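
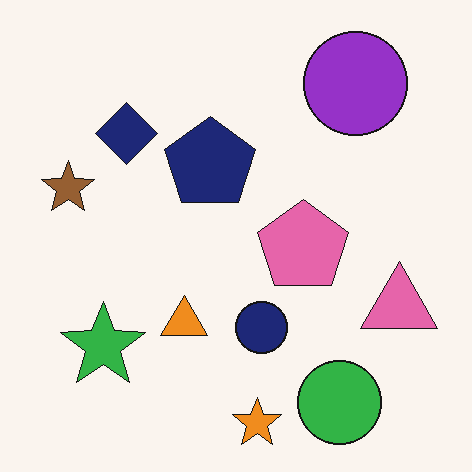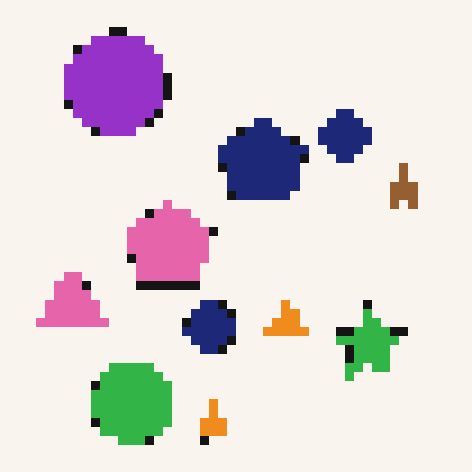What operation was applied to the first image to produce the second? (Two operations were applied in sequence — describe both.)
This is the original image flipped horizontally (left ↔ right), then coarsely pixelated.

The brown star is in the left of the first image and the right of the second — shapes on opposite sides of the vertical midline have swapped in a mirror flip. Shapes are reduced to large square blocks; fine edges and outlines are lost — a downscale-then-upscale (mosaic) effect.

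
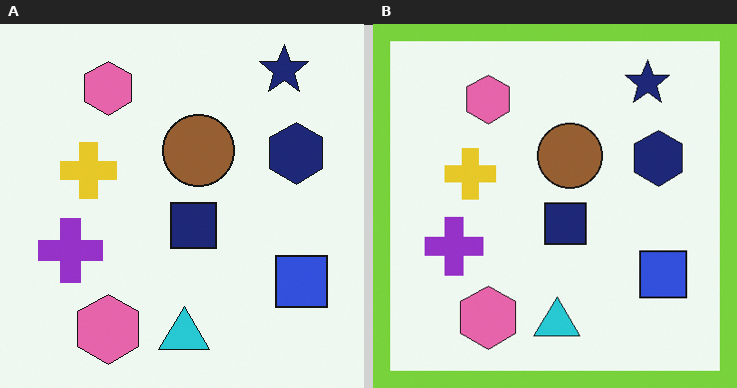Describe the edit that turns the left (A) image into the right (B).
Framed with a lime border.

A solid lime frame runs around the edge of the right (B) image, with the content slightly shrunk inside it.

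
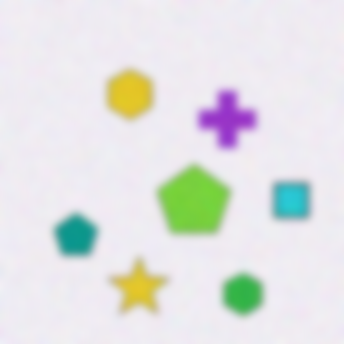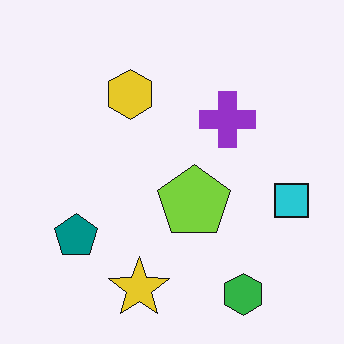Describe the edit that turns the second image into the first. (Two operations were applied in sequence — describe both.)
This is the original image degraded with moderate additive noise, then noticeably gaussian-blurred.

Random speckle covers the whole image, including the flat background. Shape edges and outlines are uniformly softened across the whole image.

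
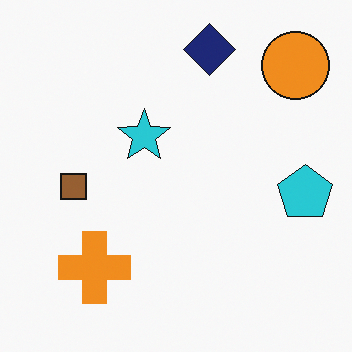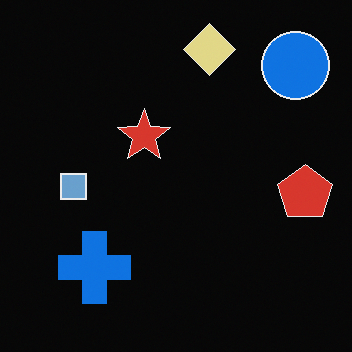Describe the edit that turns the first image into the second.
Color-inverted (negative).

The light background has become dark and every shape's color is its complement — a photographic negative.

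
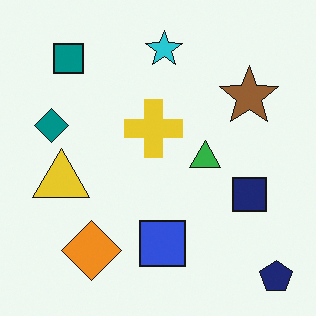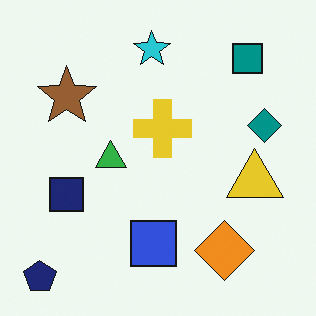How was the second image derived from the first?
The transformation is: flipped horizontally (left ↔ right).

The navy pentagon is in the bottom-right of the first image and the bottom-left of the second — shapes on opposite sides of the vertical midline have swapped in a mirror flip.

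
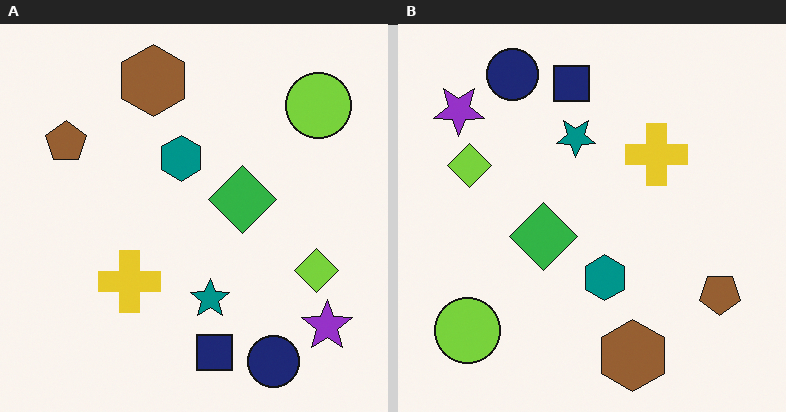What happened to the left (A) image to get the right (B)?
Rotated 180°.

The purple star sits in the bottom-right of the left (A) image and the top-left of the right (B) — consistent with a whole-image 180° rotation.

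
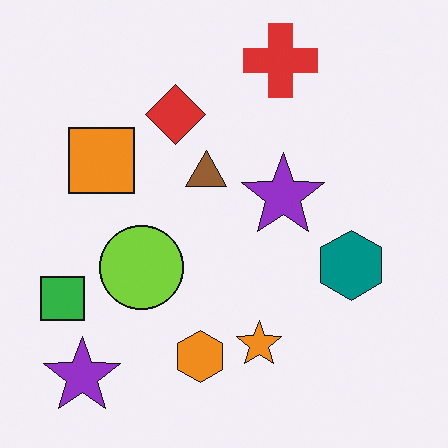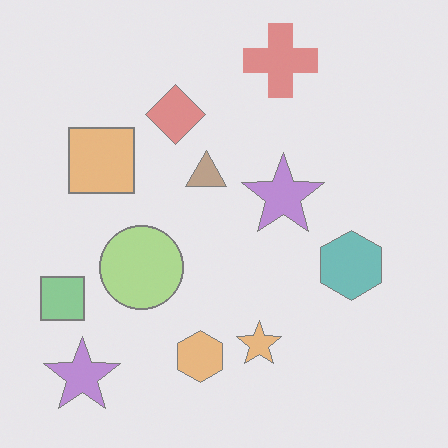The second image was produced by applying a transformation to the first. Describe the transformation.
The image was washed out (contrast reduced).

Tones are pushed toward mid-grey across the whole image — a global contrast change.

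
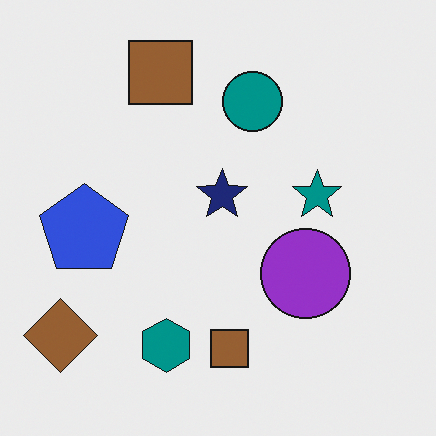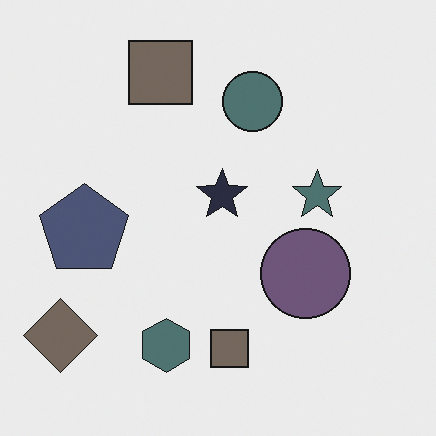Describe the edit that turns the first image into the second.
The image was heavily desaturated.

All colors are more muted and greyish — a global saturation change.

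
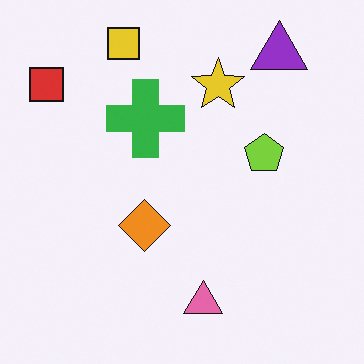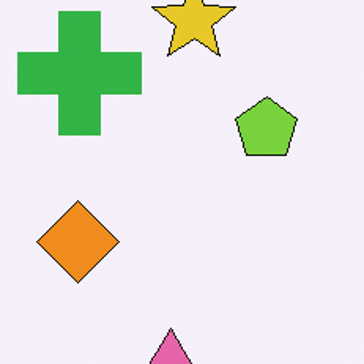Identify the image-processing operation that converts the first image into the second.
It was cropped slightly and scaled back up.

The visible shapes are larger and the field of view is narrower; shapes near the original edges may be partly or wholly outside the frame — a crop-and-rescale.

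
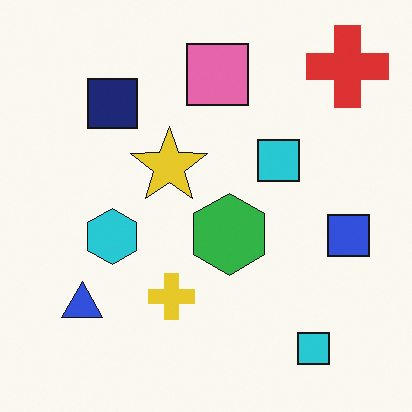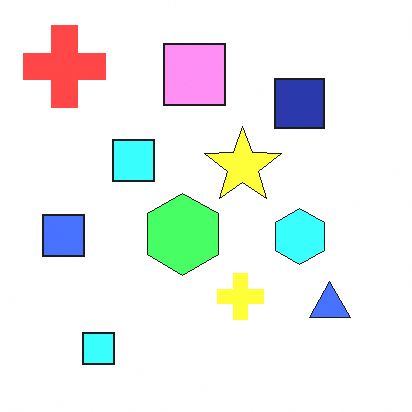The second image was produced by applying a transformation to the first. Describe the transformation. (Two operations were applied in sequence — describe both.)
Brightened a lot, then flipped horizontally (left ↔ right).

Every pixel — background and shapes alike — is uniformly brightened. The blue square is in the right of the first image and the left of the second — shapes on opposite sides of the vertical midline have swapped in a mirror flip.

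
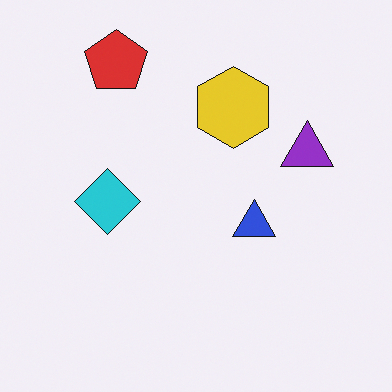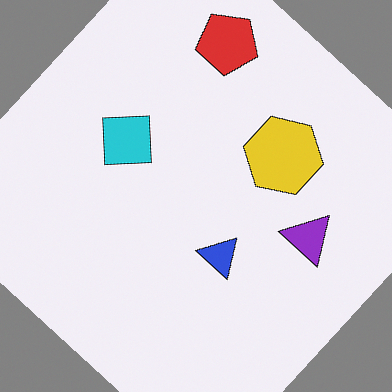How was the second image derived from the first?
Rotated clockwise by a large amount — several tens of degrees.

Every shape is tilted by the same angle and the image corners show triangular fill wedges — a whole-image rotation by a non-right angle.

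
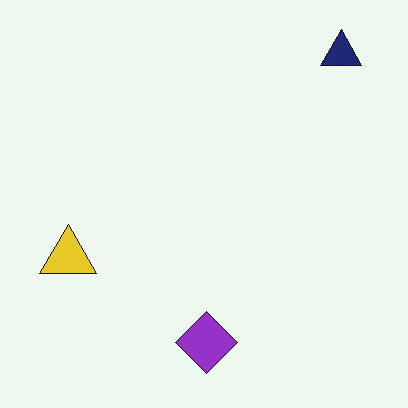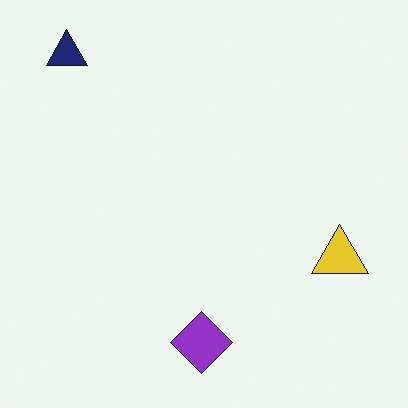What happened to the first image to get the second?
The image was flipped horizontally (left ↔ right).

The navy triangle is in the top-right of the first image and the top-left of the second — shapes on opposite sides of the vertical midline have swapped in a mirror flip.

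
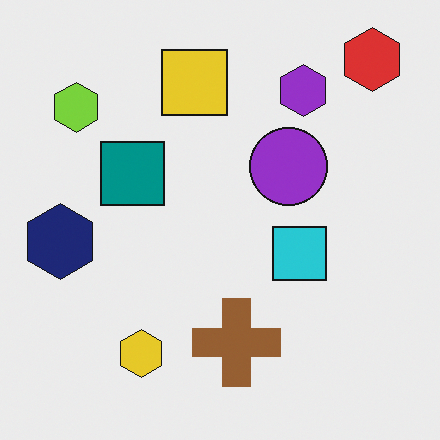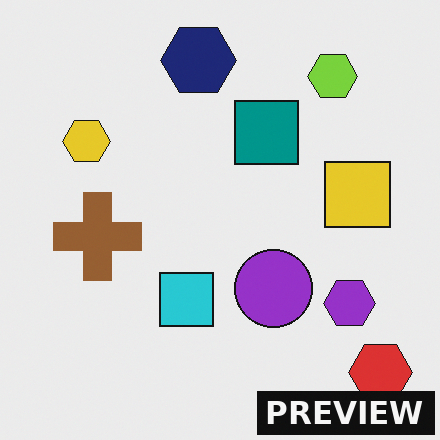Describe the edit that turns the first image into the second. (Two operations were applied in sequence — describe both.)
The image was rotated 90° clockwise, then watermarked with the text "PREVIEW" in the lower-right corner.

The red hexagon sits in the top-right of the first image and the bottom-right of the second — consistent with a whole-image 90° clockwise rotation. A dark label reading "PREVIEW" appears in the lower-right corner.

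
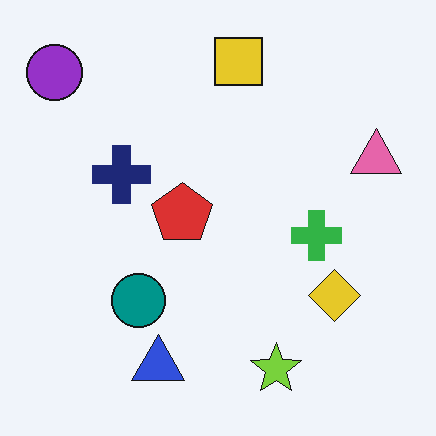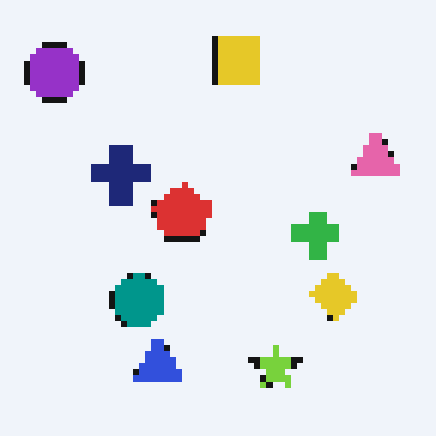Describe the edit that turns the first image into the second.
It was pixelated into visible square blocks.

Shapes are reduced to large square blocks; fine edges and outlines are lost — a downscale-then-upscale (mosaic) effect.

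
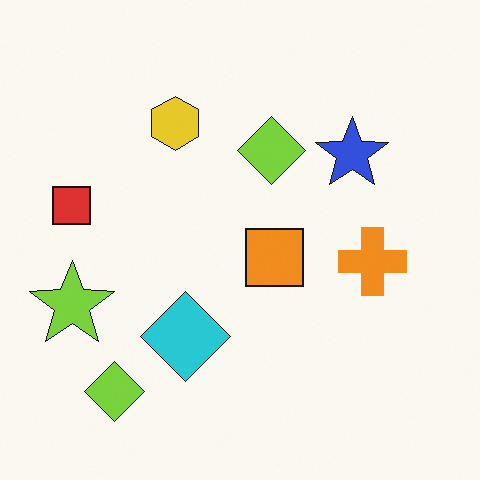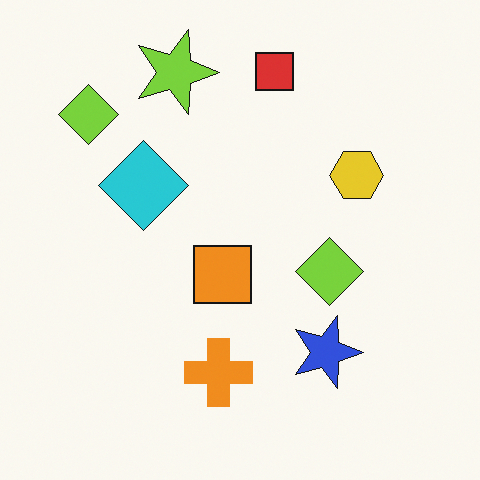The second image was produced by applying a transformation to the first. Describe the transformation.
The transformation is: rotated 90° clockwise.

The lime star sits in the left of the first image and the top of the second — consistent with a whole-image 90° clockwise rotation.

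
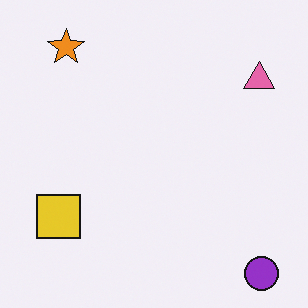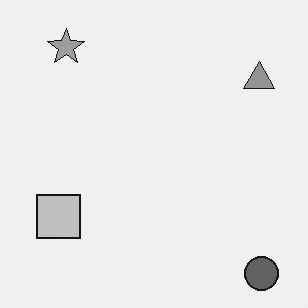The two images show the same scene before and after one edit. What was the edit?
It was converted to grayscale.

All color is removed — every shape is now a shade of grey.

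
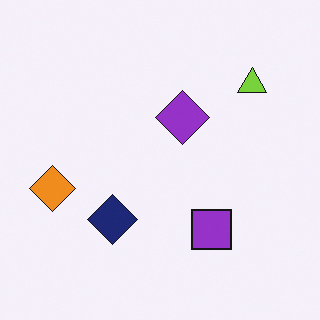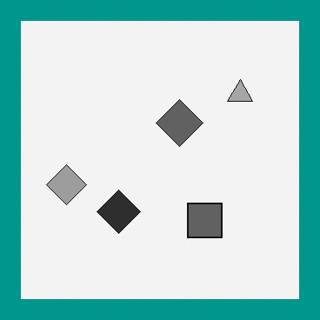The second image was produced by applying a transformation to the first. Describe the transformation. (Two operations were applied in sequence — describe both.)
The second image is the first converted to grayscale, then framed with a teal border.

All color is removed — every shape is now a shade of grey. A solid teal frame runs around the edge of the second image, with the content slightly shrunk inside it.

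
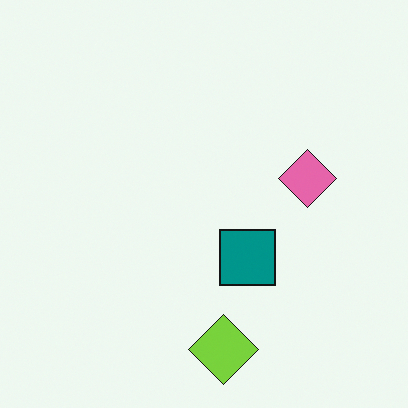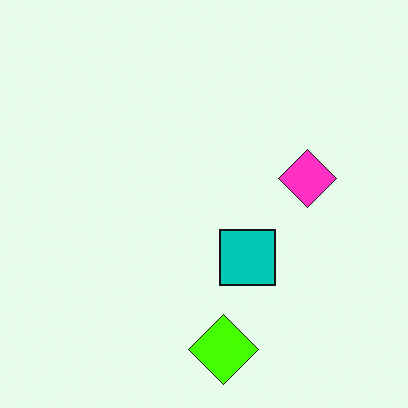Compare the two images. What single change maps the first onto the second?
Heavily oversaturated.

All colors are more vivid — a global saturation change.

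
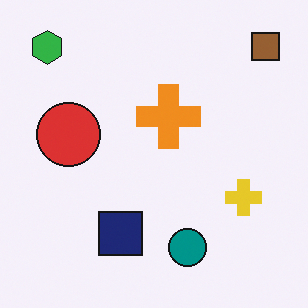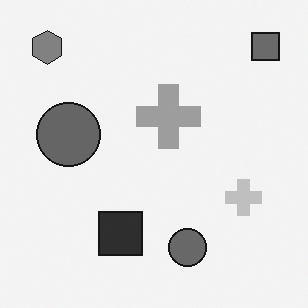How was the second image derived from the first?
The second image is the first converted to grayscale.

All color is removed — every shape is now a shade of grey.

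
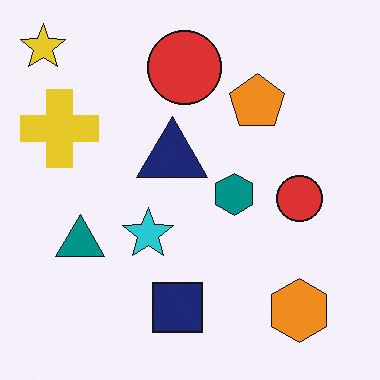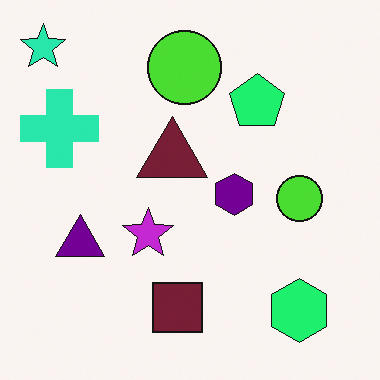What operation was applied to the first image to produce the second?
This is the original image hue-shifted by a moderate amount.

Every shape's color has rotated by the same amount around the hue wheel — a uniform hue shift.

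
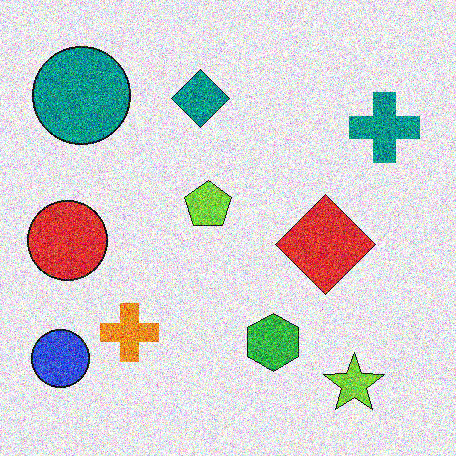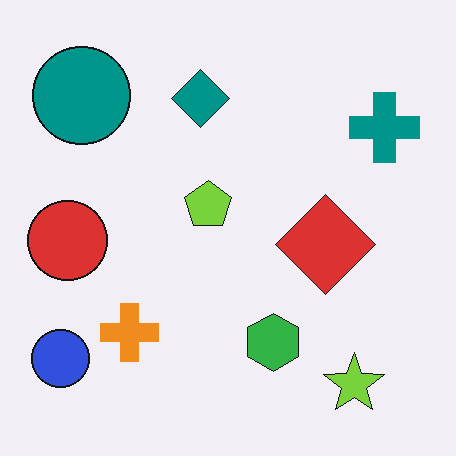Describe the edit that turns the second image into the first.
It was degraded with heavy additive noise.

Random speckle covers the whole image, including the flat background.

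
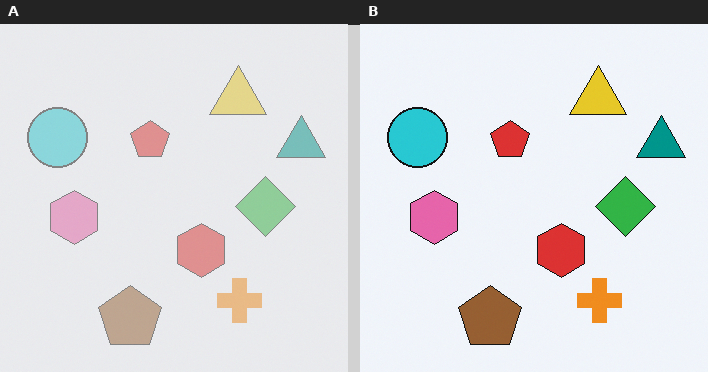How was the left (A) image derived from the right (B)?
The transformation is: washed out (contrast reduced).

Tones are pushed toward mid-grey across the whole image — a global contrast change.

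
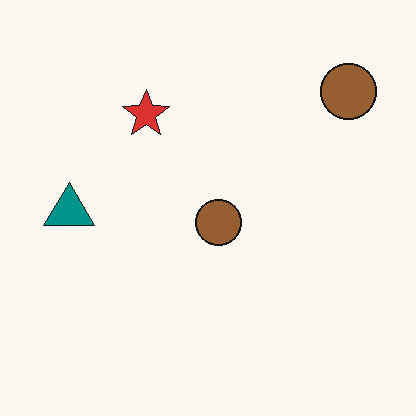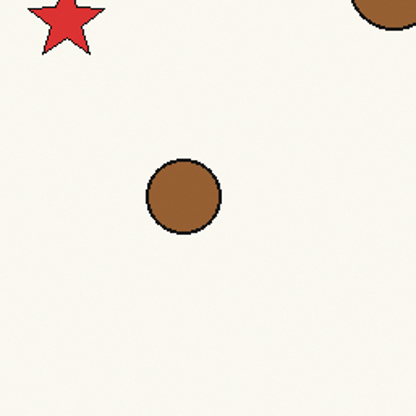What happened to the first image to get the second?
The transformation is: cropped tightly and scaled back up.

The visible shapes are larger and the field of view is narrower; shapes near the original edges may be partly or wholly outside the frame — a crop-and-rescale.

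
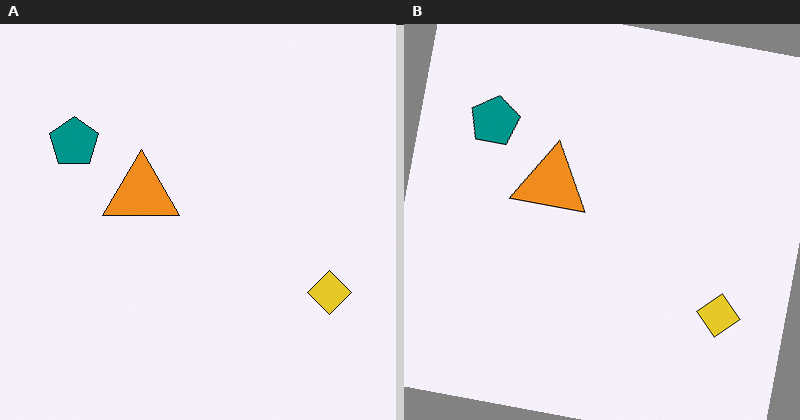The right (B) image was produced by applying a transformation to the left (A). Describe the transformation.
The transformation is: rotated clockwise by a slight angle.

Every shape is tilted by the same angle and the image corners show triangular fill wedges — a whole-image rotation by a non-right angle.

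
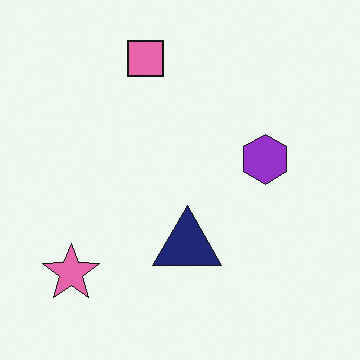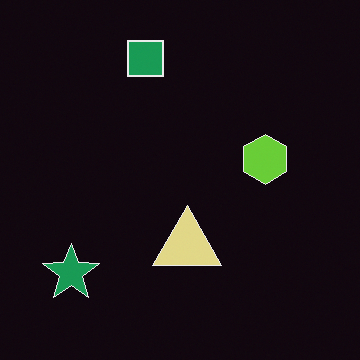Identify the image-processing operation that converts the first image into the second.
The image was color-inverted (negative).

The light background has become dark and every shape's color is its complement — a photographic negative.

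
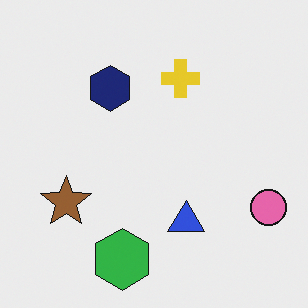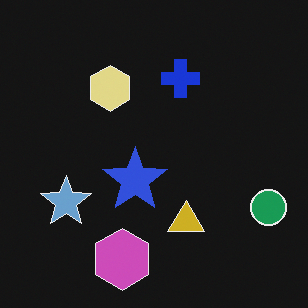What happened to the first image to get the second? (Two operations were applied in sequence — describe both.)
The transformation is: color-inverted (negative), then overlaid with an additional blue star.

The light background has become dark and every shape's color is its complement — a photographic negative. A blue star appears in the second image that is absent from the first.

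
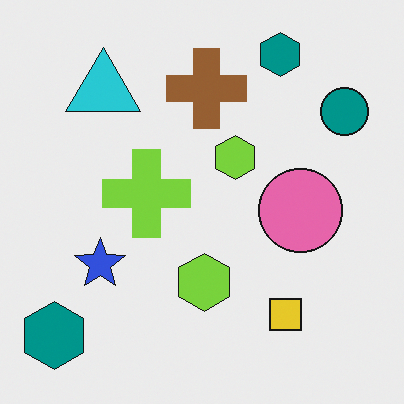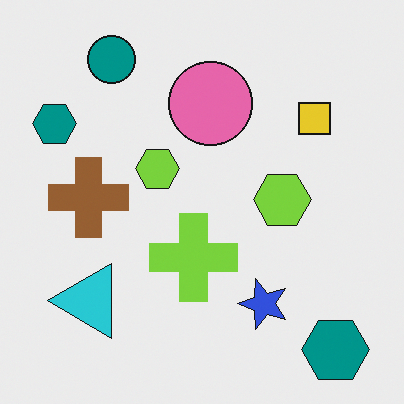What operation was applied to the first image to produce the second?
The second image is the first rotated 90° counter-clockwise.

The teal circle sits in the top-right of the first image and the top-left of the second — consistent with a whole-image 90° counter-clockwise rotation.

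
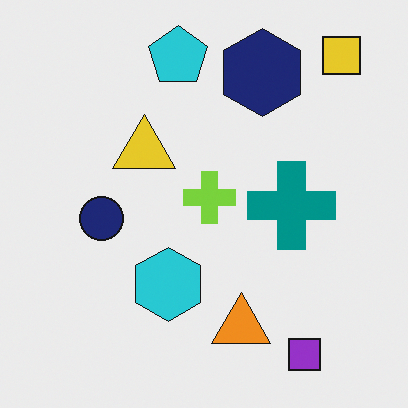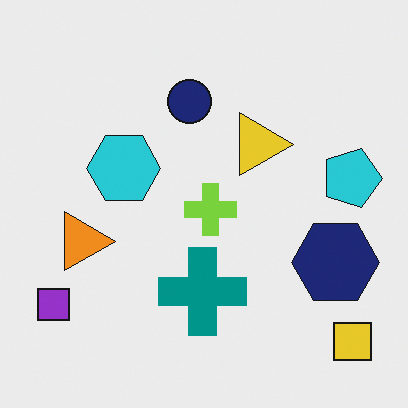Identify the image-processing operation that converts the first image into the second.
Rotated 90° clockwise.

The yellow square sits in the top-right of the first image and the bottom-right of the second — consistent with a whole-image 90° clockwise rotation.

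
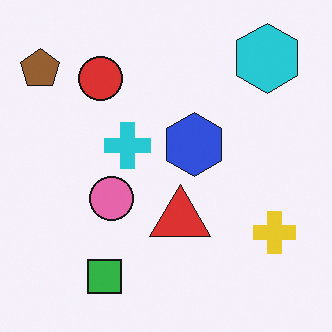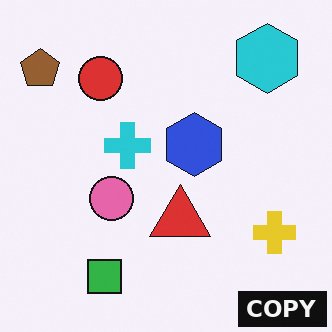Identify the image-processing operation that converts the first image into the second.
This is the original image watermarked with the text "COPY" in the lower-right corner.

A dark label reading "COPY" appears in the lower-right corner.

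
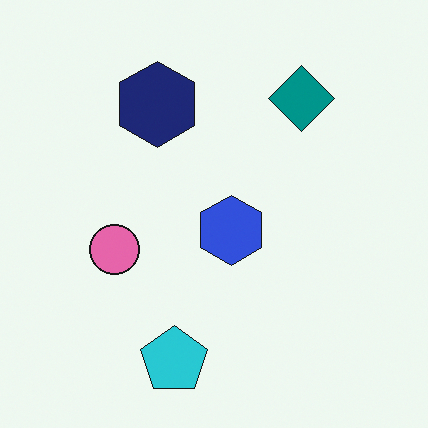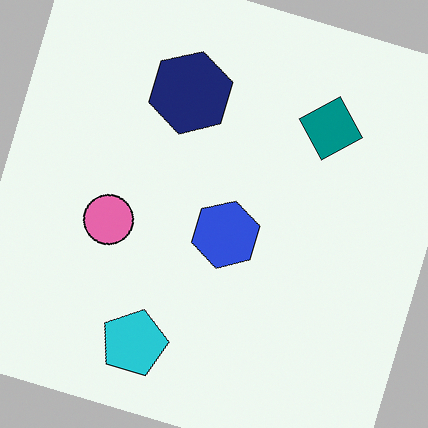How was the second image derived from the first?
The second image is the first rotated clockwise by a moderate amount.

Every shape is tilted by the same angle and the image corners show triangular fill wedges — a whole-image rotation by a non-right angle.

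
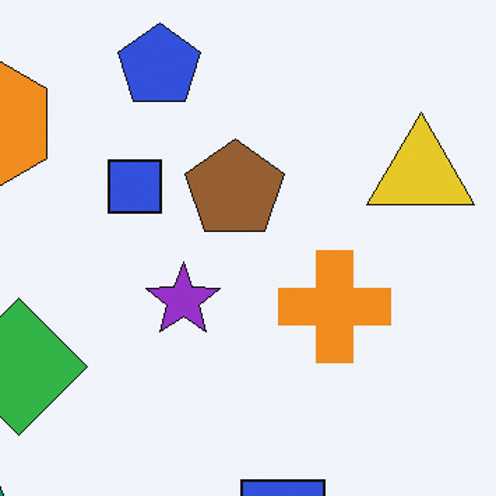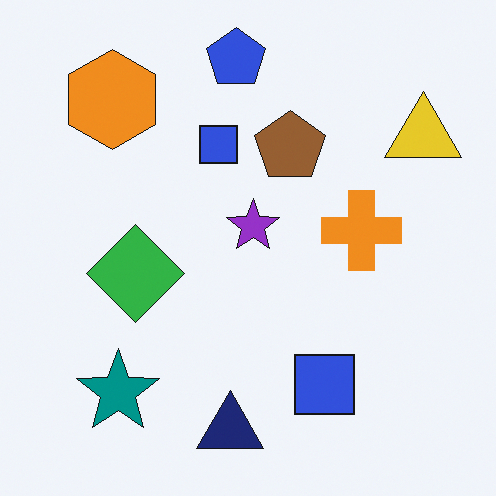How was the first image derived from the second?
It was cropped slightly and scaled back up.

The visible shapes are larger and the field of view is narrower; shapes near the original edges may be partly or wholly outside the frame — a crop-and-rescale.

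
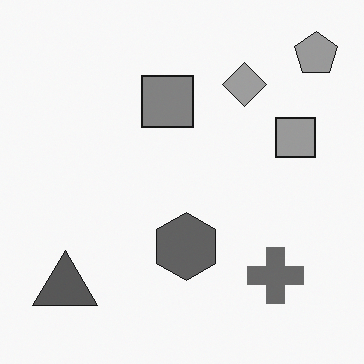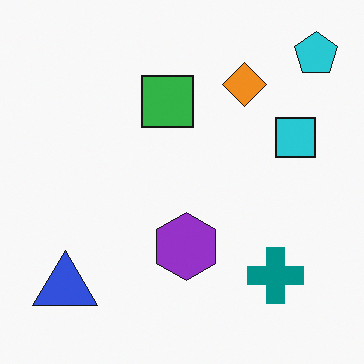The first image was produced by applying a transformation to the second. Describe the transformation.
The first image is the second converted to grayscale.

All color is removed — every shape is now a shade of grey.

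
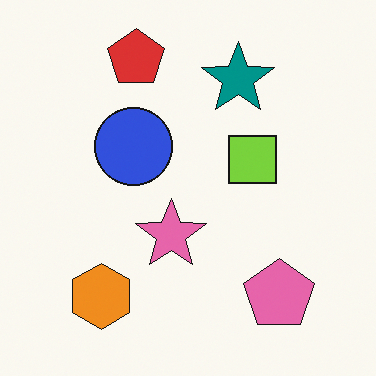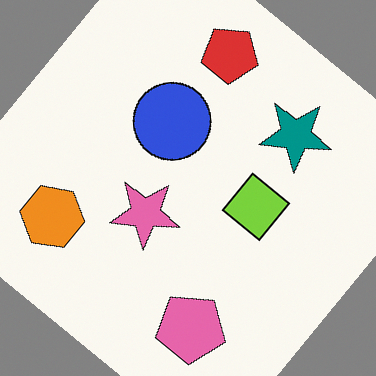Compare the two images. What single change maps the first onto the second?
Rotated clockwise by a large amount — several tens of degrees.

Every shape is tilted by the same angle and the image corners show triangular fill wedges — a whole-image rotation by a non-right angle.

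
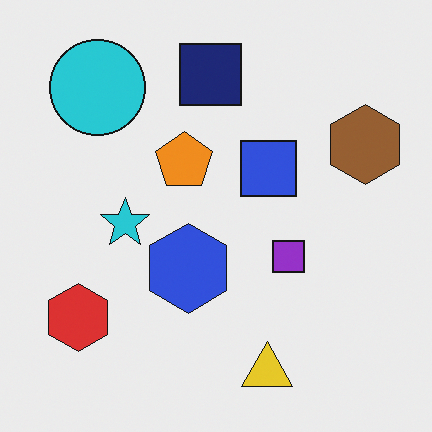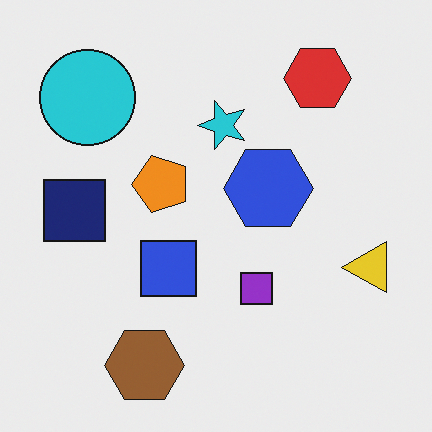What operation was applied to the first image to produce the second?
Transposed (reflected across the top-left ↔ bottom-right diagonal).

Shapes have swapped their row and column positions — what was in the top-right is now in the bottom-left — a diagonal reflection.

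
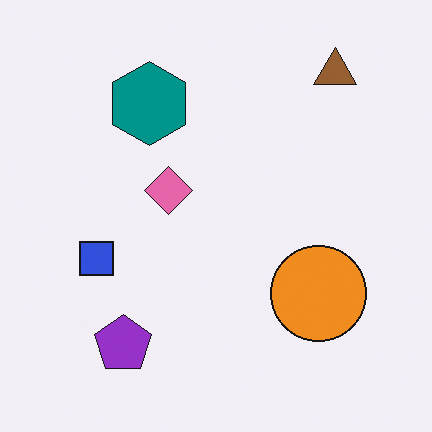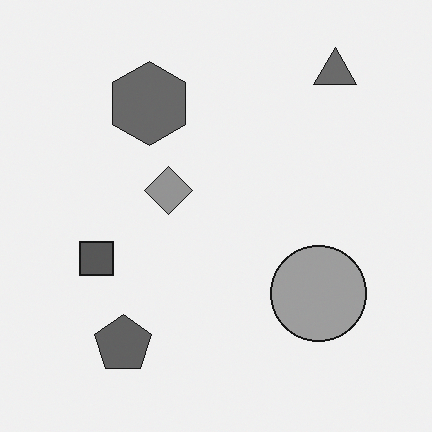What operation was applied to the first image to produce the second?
The second image is the first converted to grayscale.

All color is removed — every shape is now a shade of grey.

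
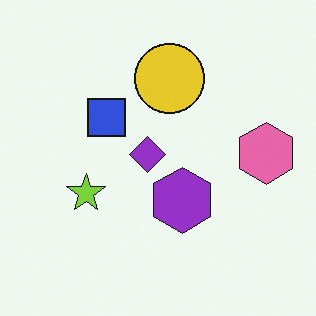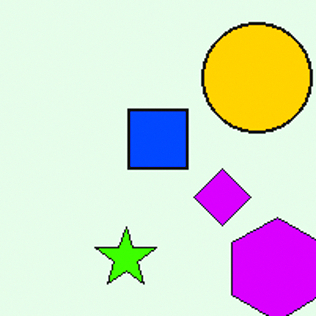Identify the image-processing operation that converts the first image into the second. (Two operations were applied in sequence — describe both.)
The transformation is: cropped slightly and scaled back up, then heavily oversaturated.

The visible shapes are larger and the field of view is narrower; shapes near the original edges may be partly or wholly outside the frame — a crop-and-rescale. All colors are more vivid — a global saturation change.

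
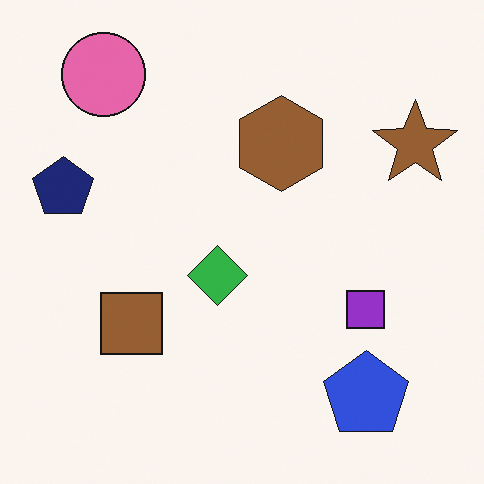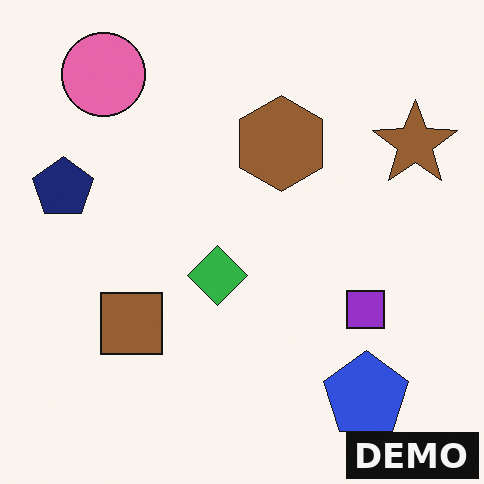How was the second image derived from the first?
Watermarked with the text "DEMO" in the lower-right corner.

A dark label reading "DEMO" appears in the lower-right corner.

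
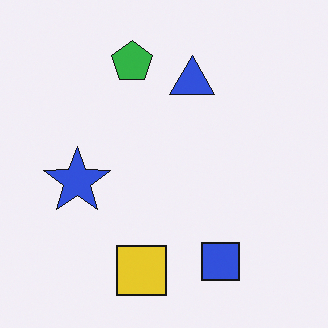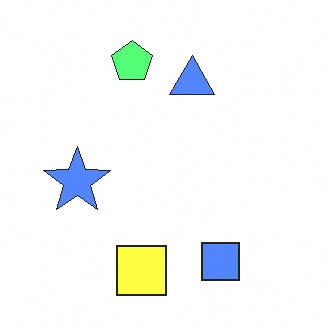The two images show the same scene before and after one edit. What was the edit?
This is the original image noticeably brightened.

Every pixel — background and shapes alike — is uniformly brightened.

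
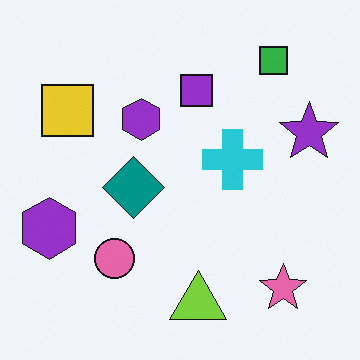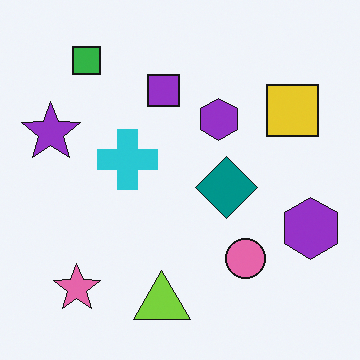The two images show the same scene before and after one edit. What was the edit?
It was flipped horizontally (left ↔ right).

The purple star is in the right of the first image and the left of the second — shapes on opposite sides of the vertical midline have swapped in a mirror flip.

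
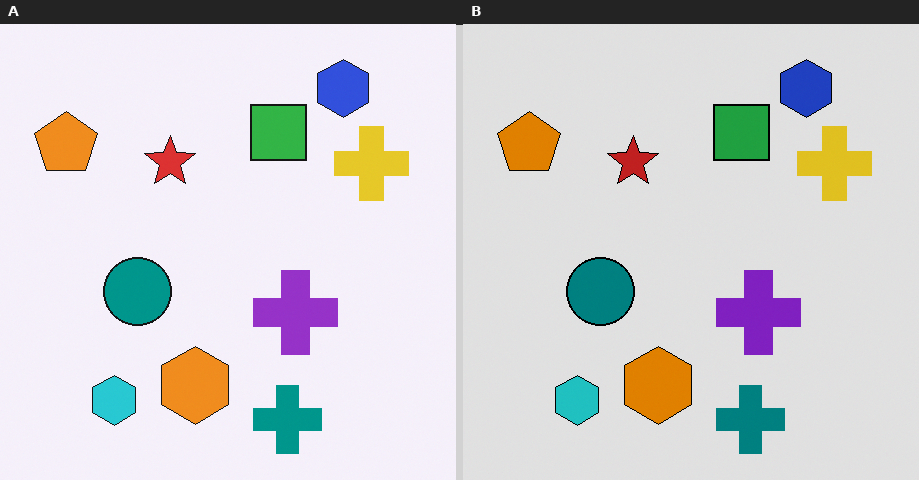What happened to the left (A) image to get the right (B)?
The right (B) image is the left (A) posterized to a reduced palette.

Each flat color has snapped to a coarser quantized level — most visibly, the near-white background has dropped to a flat grey.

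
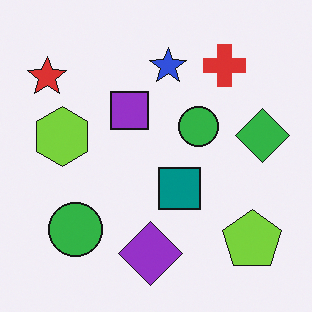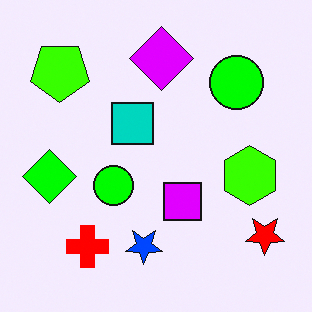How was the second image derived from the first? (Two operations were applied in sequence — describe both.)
Heavily oversaturated, then rotated 180°.

All colors are more vivid — a global saturation change. The red star sits in the top-left of the first image and the bottom-right of the second — consistent with a whole-image 180° rotation.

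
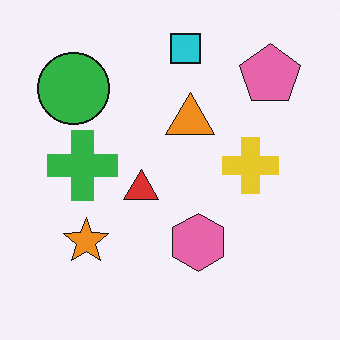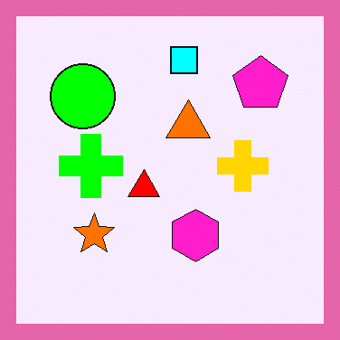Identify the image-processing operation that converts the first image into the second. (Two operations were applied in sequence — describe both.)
This is the original image heavily oversaturated, then framed with a pink border.

All colors are more vivid — a global saturation change. A solid pink frame runs around the edge of the second image, with the content slightly shrunk inside it.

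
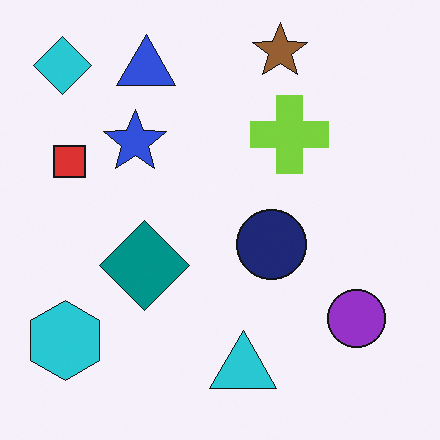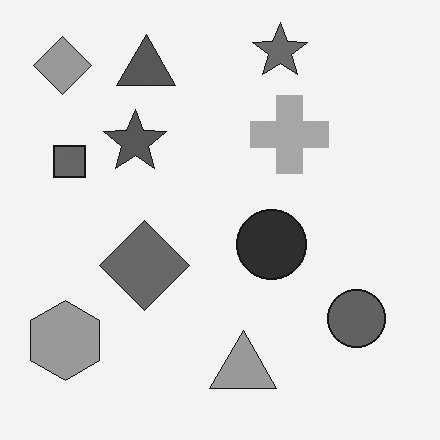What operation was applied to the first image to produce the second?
It was converted to grayscale.

All color is removed — every shape is now a shade of grey.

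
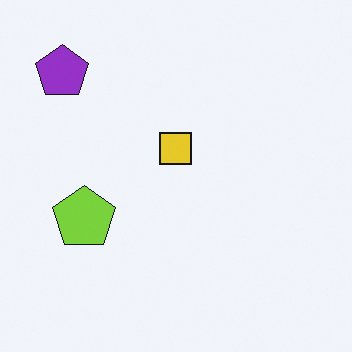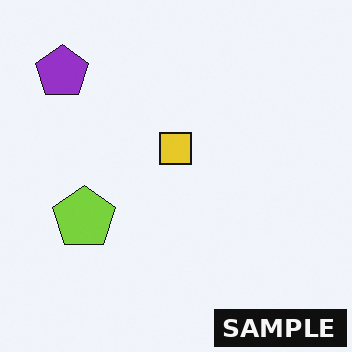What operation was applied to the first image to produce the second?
This is the original image watermarked with the text "SAMPLE" in the lower-right corner.

A dark label reading "SAMPLE" appears in the lower-right corner.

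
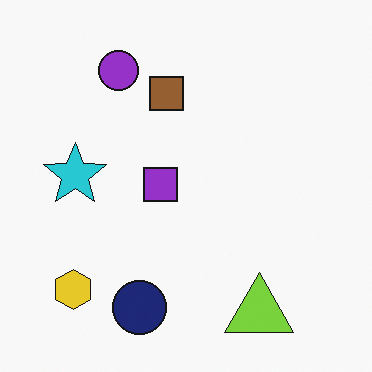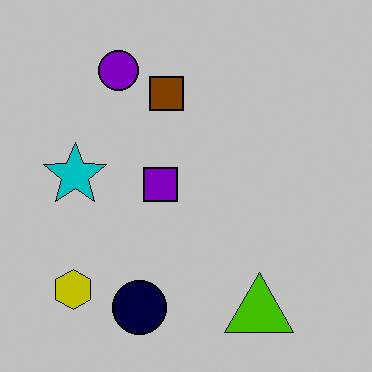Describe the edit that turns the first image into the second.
The transformation is: aggressively posterized.

Each flat color has snapped to a coarser quantized level — most visibly, the near-white background has dropped to a flat grey.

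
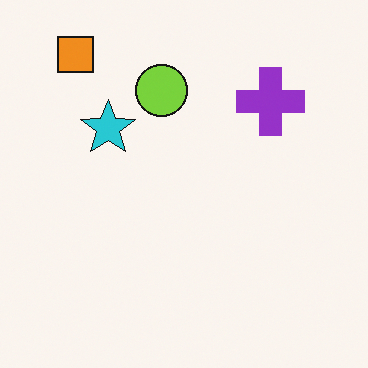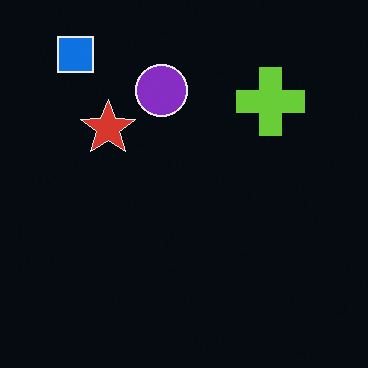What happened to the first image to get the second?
Color-inverted (negative).

The light background has become dark and every shape's color is its complement — a photographic negative.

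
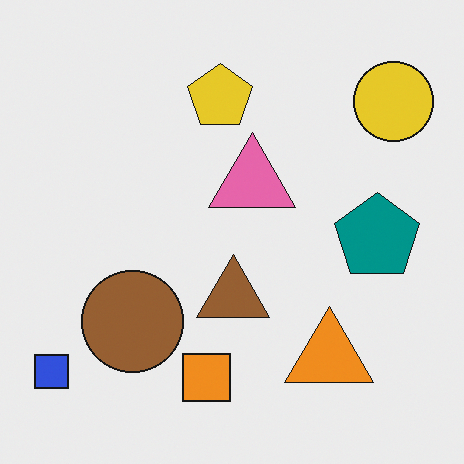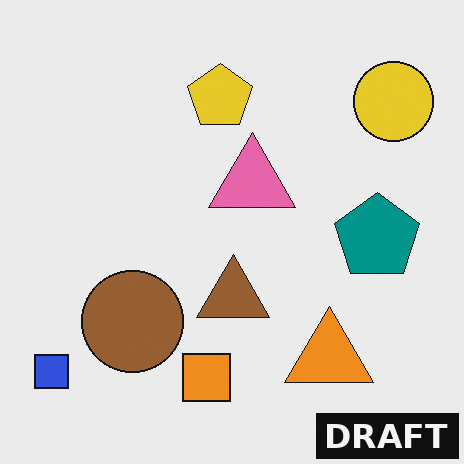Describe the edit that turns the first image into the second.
The image was watermarked with the text "DRAFT" in the lower-right corner.

A dark label reading "DRAFT" appears in the lower-right corner.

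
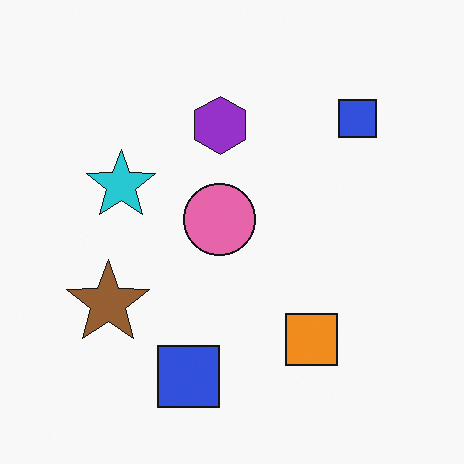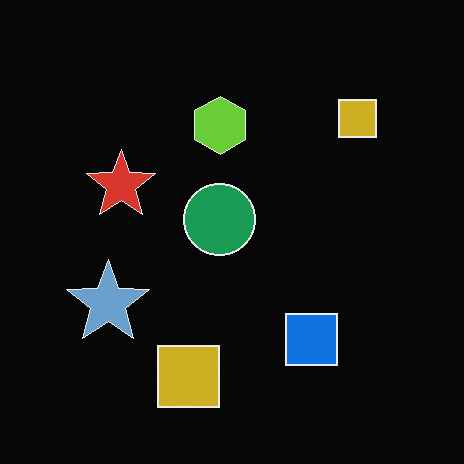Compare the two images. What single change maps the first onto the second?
Color-inverted (negative).

The light background has become dark and every shape's color is its complement — a photographic negative.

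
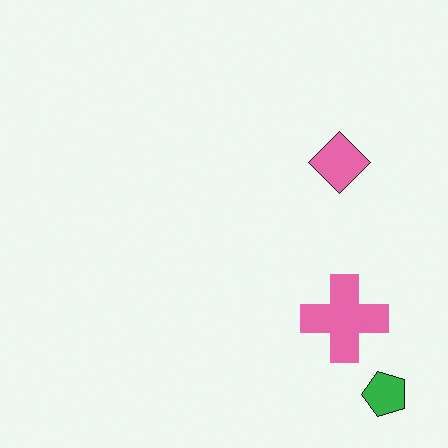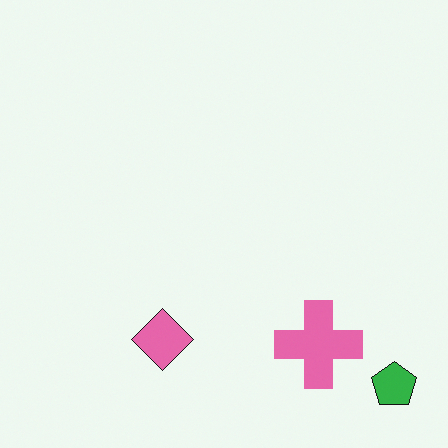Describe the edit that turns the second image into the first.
This is the original image transposed (reflected across the top-left ↔ bottom-right diagonal).

Shapes have swapped their row and column positions — what was in the top-right is now in the bottom-left — a diagonal reflection.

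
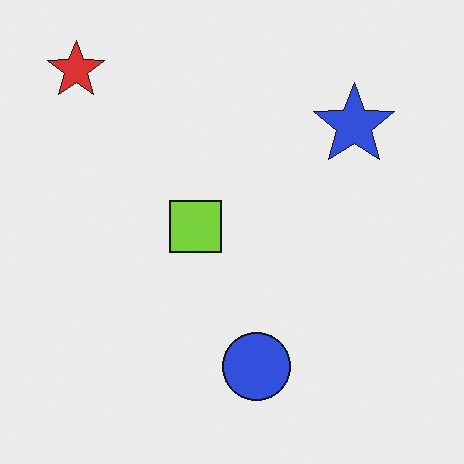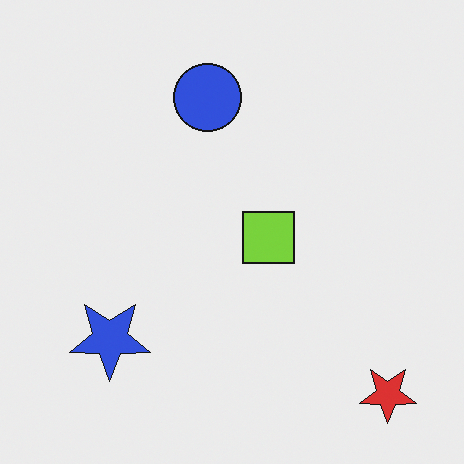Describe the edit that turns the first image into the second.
The image was rotated 180°.

The red star sits in the top-left of the first image and the bottom-right of the second — consistent with a whole-image 180° rotation.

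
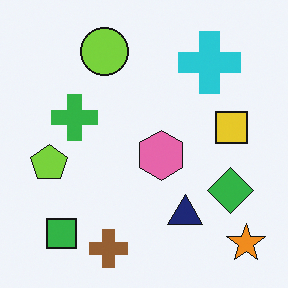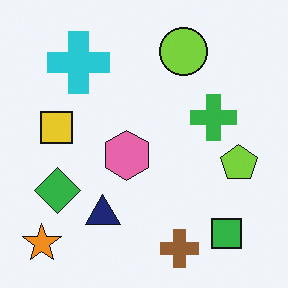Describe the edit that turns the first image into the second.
This is the original image flipped horizontally (left ↔ right).

The orange star is in the bottom-right of the first image and the bottom-left of the second — shapes on opposite sides of the vertical midline have swapped in a mirror flip.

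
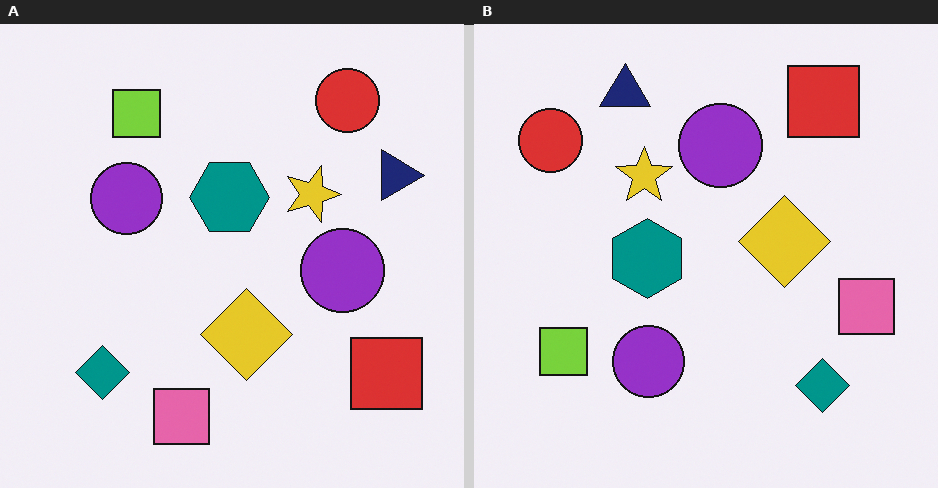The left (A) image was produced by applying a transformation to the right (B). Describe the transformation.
Rotated 90° clockwise.

The red circle sits in the top-left of the right (B) image and the top-right of the left (A) — consistent with a whole-image 90° clockwise rotation.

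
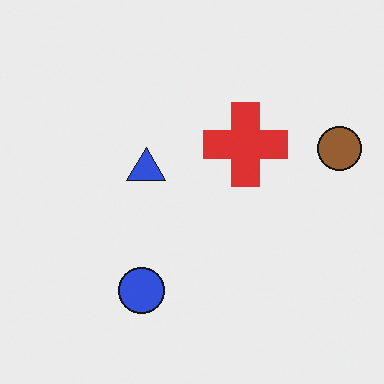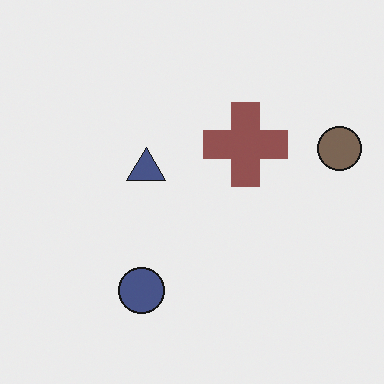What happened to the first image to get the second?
It was made much more muted (saturation change).

All colors are more muted and greyish — a global saturation change.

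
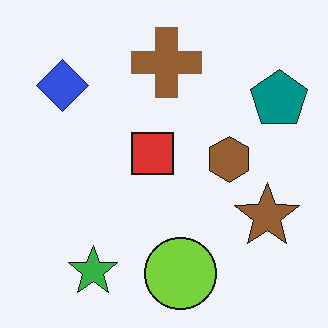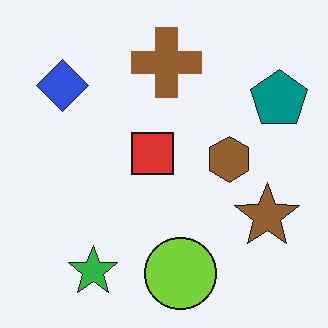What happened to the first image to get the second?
This is the original image given moderate JPEG compression.

Blocky 8×8 compression artifacts appear around shape edges and the flat background shows ringing — characteristic JPEG degradation.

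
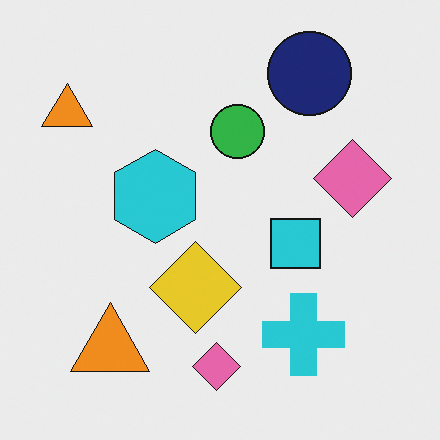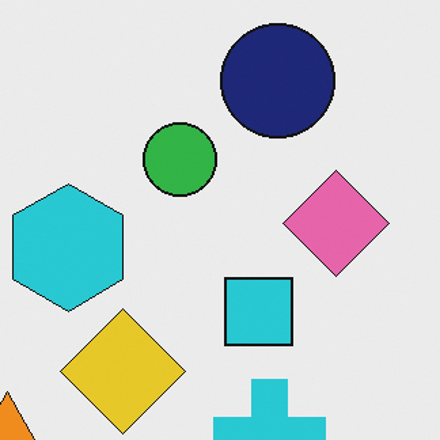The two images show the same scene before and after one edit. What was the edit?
The transformation is: cropped slightly and scaled back up.

The visible shapes are larger and the field of view is narrower; shapes near the original edges may be partly or wholly outside the frame — a crop-and-rescale.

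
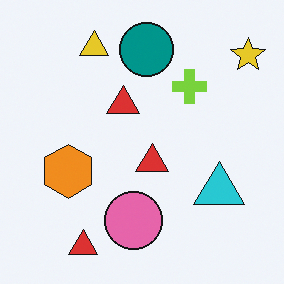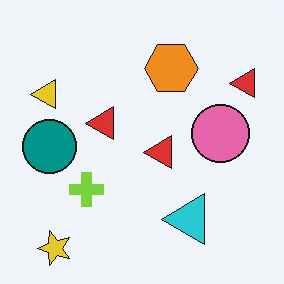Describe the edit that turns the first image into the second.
The image was transposed (reflected across the top-left ↔ bottom-right diagonal).

Shapes have swapped their row and column positions — what was in the top-right is now in the bottom-left — a diagonal reflection.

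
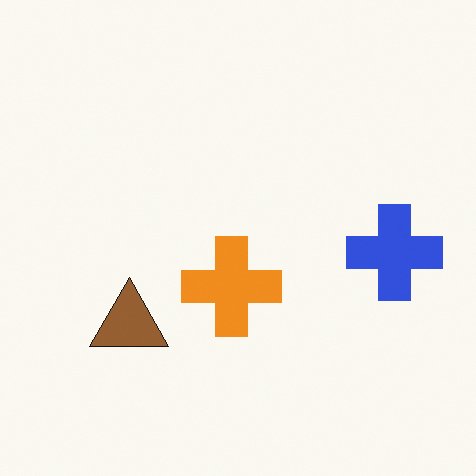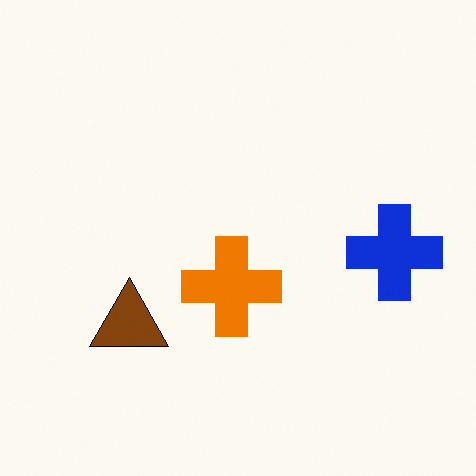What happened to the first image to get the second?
The second image is the first given slightly increased contrast.

Tones are pushed away from mid-grey across the whole image — a global contrast change.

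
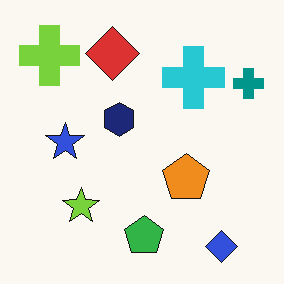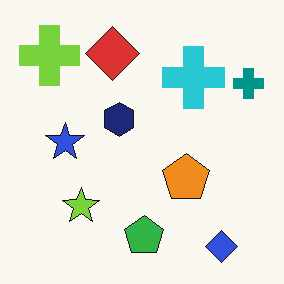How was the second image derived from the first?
The image was given moderate JPEG compression.

Blocky 8×8 compression artifacts appear around shape edges and the flat background shows ringing — characteristic JPEG degradation.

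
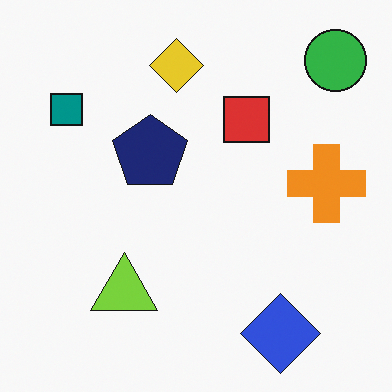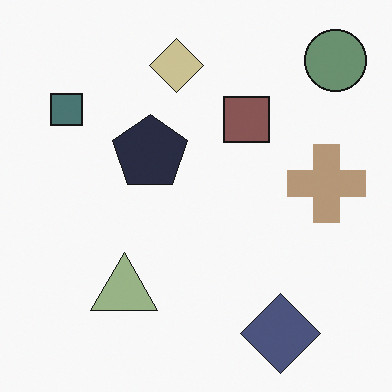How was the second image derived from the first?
Heavily desaturated.

All colors are more muted and greyish — a global saturation change.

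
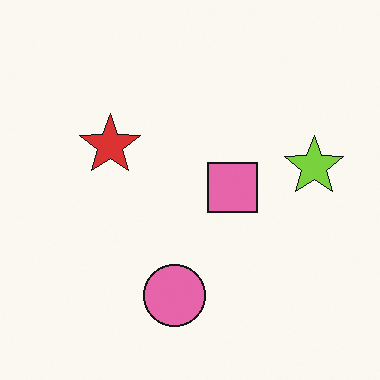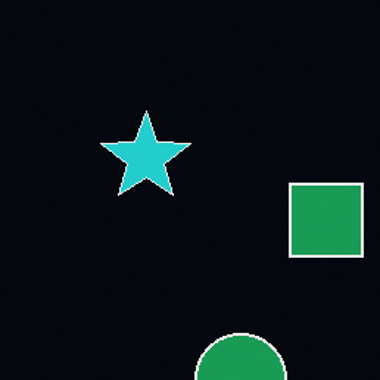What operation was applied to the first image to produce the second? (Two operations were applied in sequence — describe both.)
It was color-inverted (negative), then cropped to a modestly smaller region and rescaled.

The light background has become dark and every shape's color is its complement — a photographic negative. The visible shapes are larger and the field of view is narrower; shapes near the original edges may be partly or wholly outside the frame — a crop-and-rescale.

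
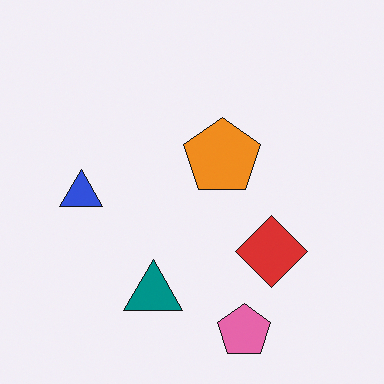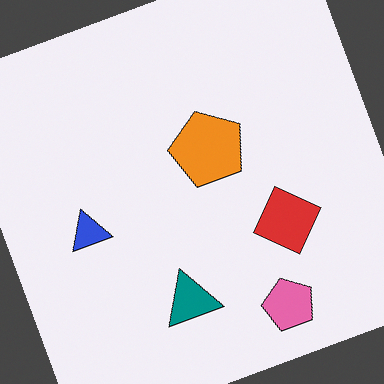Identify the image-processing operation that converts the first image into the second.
The image was rotated counter-clockwise by a moderate amount.

Every shape is tilted by the same angle and the image corners show triangular fill wedges — a whole-image rotation by a non-right angle.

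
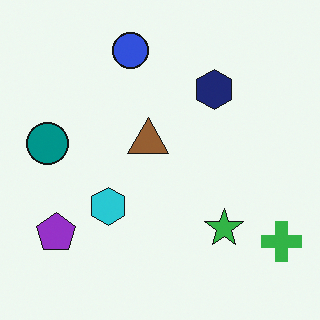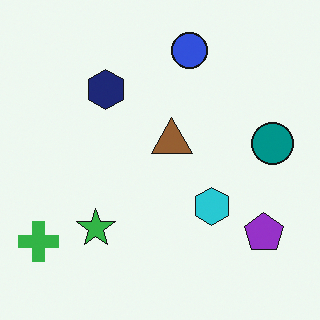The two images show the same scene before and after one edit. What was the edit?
The image was flipped horizontally (left ↔ right).

The green cross is in the bottom-right of the first image and the bottom-left of the second — shapes on opposite sides of the vertical midline have swapped in a mirror flip.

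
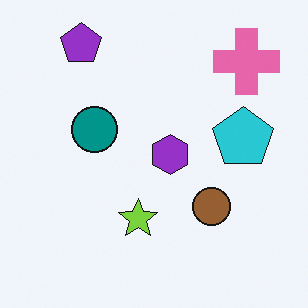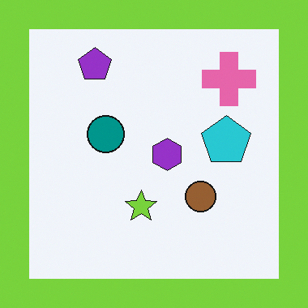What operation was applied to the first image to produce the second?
Framed with a lime border.

A solid lime frame runs around the edge of the second image, with the content slightly shrunk inside it.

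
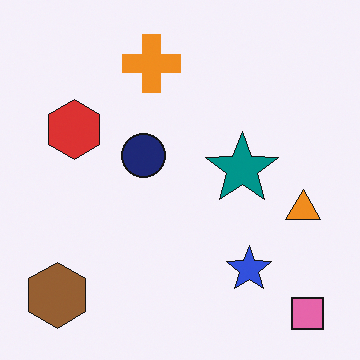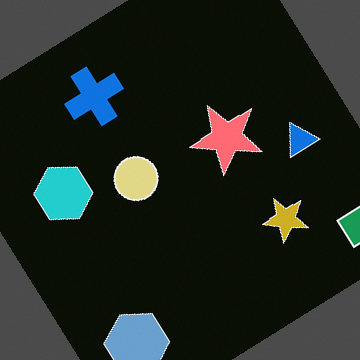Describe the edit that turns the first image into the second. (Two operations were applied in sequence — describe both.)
Rotated counter-clockwise by a large amount — several tens of degrees, then color-inverted (negative).

Every shape is tilted by the same angle and the image corners show triangular fill wedges — a whole-image rotation by a non-right angle. The light background has become dark and every shape's color is its complement — a photographic negative.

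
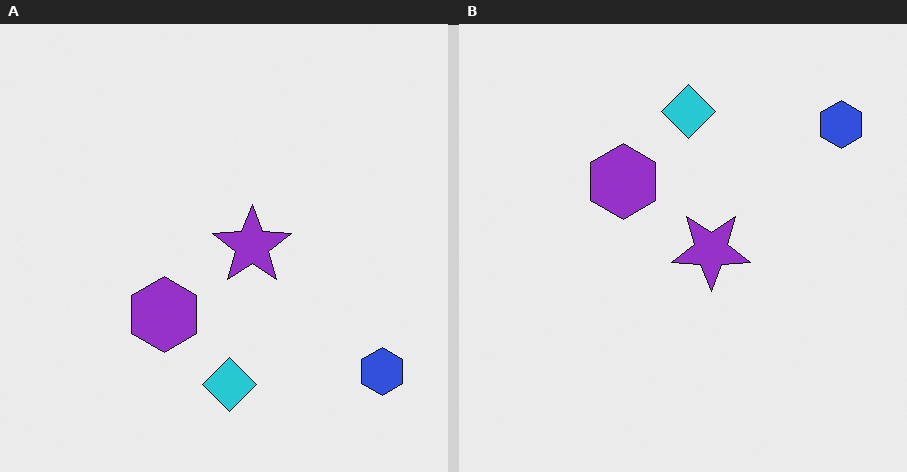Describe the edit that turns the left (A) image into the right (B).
The image was flipped vertically (top ↔ bottom).

The cyan diamond is in the bottom of the left (A) image and the top of the right (B) — shapes on opposite sides of the horizontal midline have swapped in a mirror flip.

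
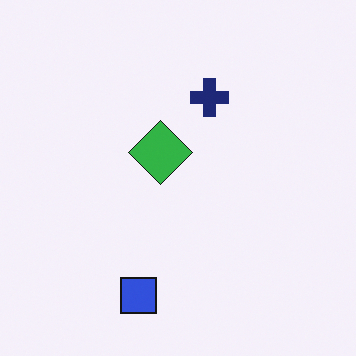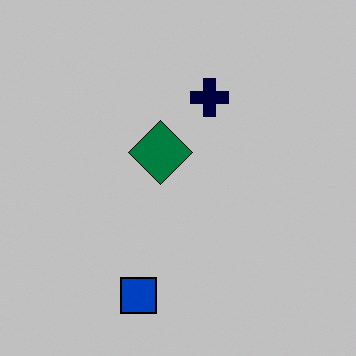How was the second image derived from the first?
Aggressively posterized.

Each flat color has snapped to a coarser quantized level — most visibly, the near-white background has dropped to a flat grey.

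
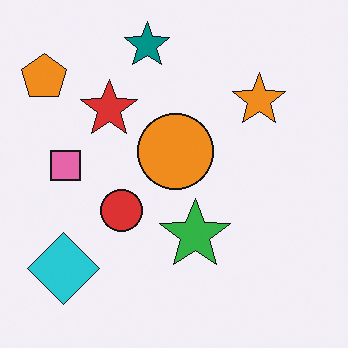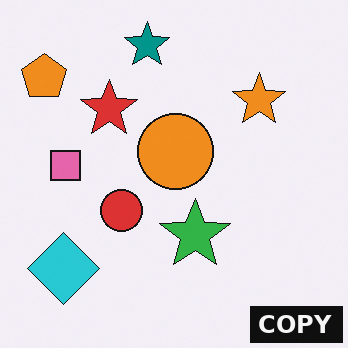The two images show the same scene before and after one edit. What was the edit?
This is the original image watermarked with the text "COPY" in the lower-right corner.

A dark label reading "COPY" appears in the lower-right corner.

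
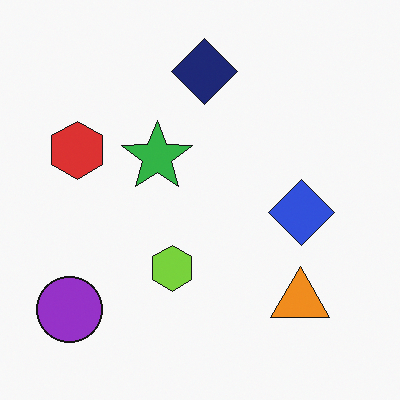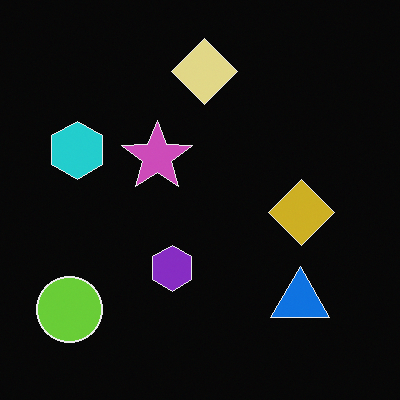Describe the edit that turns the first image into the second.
This is the original image color-inverted (negative).

The light background has become dark and every shape's color is its complement — a photographic negative.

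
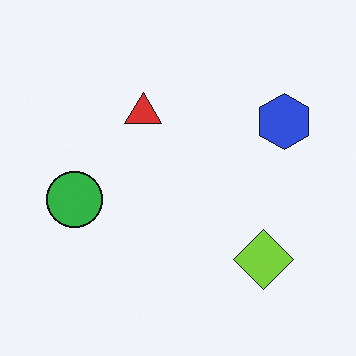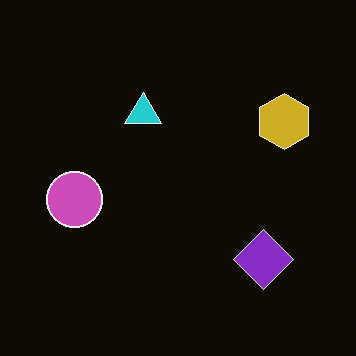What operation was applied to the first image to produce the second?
It was color-inverted (negative).

The light background has become dark and every shape's color is its complement — a photographic negative.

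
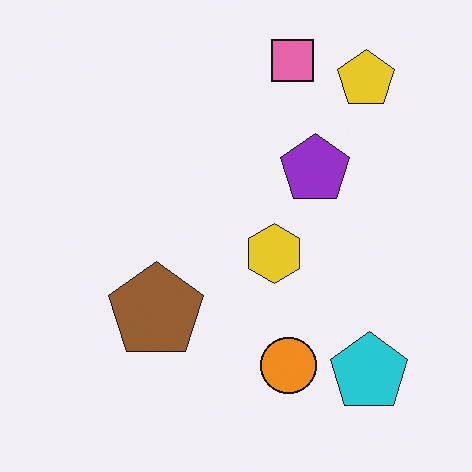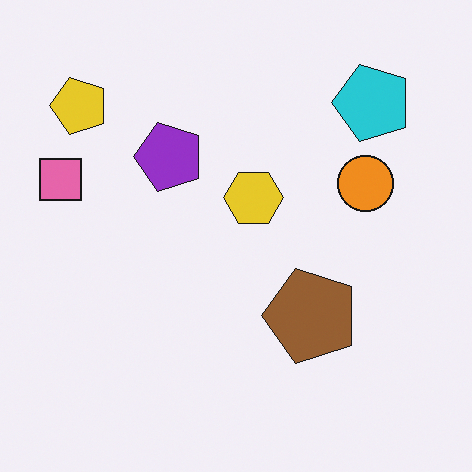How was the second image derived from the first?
Rotated 90° counter-clockwise.

The yellow pentagon sits in the top-right of the first image and the top-left of the second — consistent with a whole-image 90° counter-clockwise rotation.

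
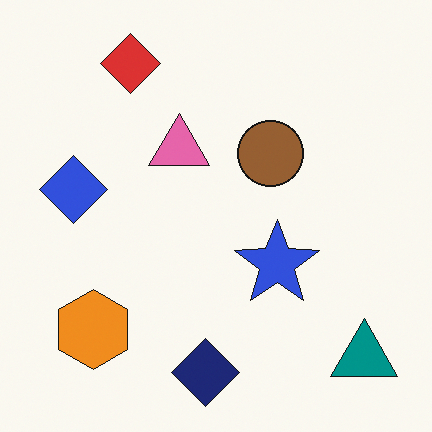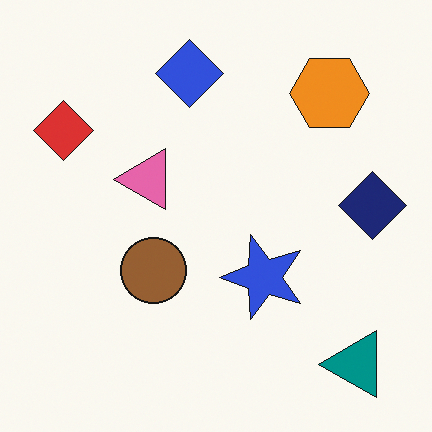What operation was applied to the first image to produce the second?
Transposed (reflected across the top-left ↔ bottom-right diagonal).

Shapes have swapped their row and column positions — what was in the top-right is now in the bottom-left — a diagonal reflection.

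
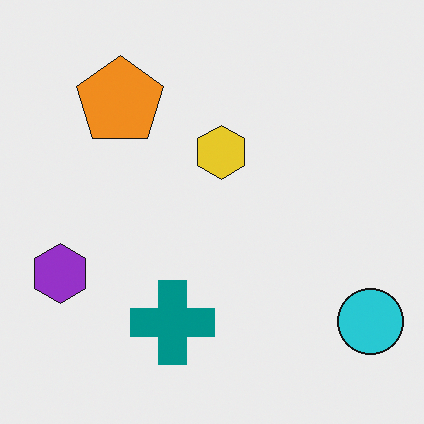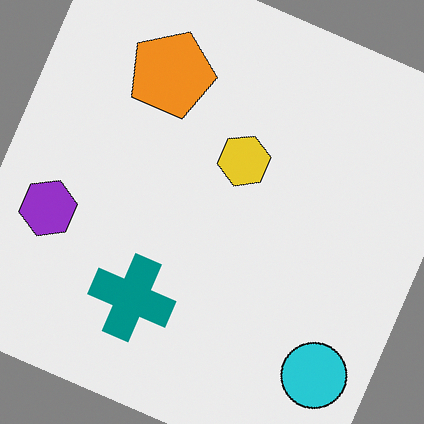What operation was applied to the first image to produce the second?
This is the original image rotated clockwise by a moderate amount.

Every shape is tilted by the same angle and the image corners show triangular fill wedges — a whole-image rotation by a non-right angle.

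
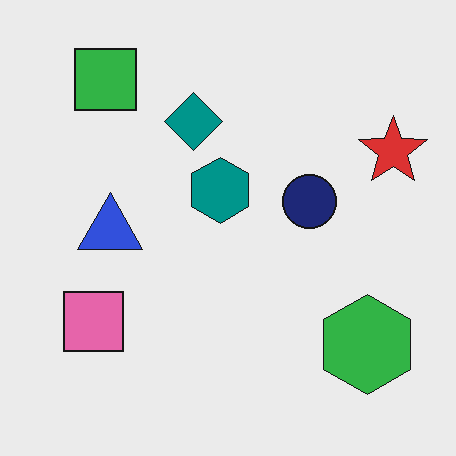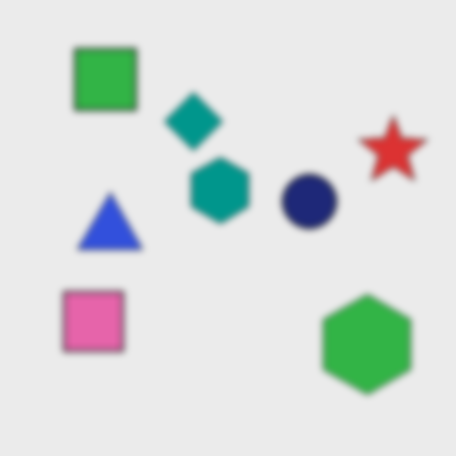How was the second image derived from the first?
This is the original image moderately blurred.

Shape edges and outlines are uniformly softened across the whole image.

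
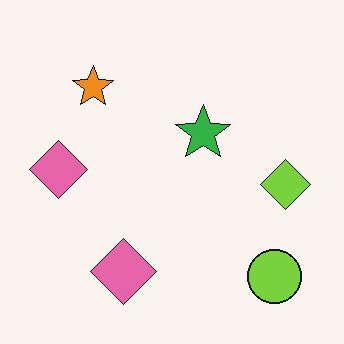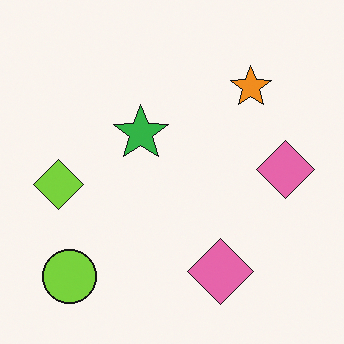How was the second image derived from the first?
The transformation is: flipped horizontally (left ↔ right).

The lime diamond is in the right of the first image and the left of the second — shapes on opposite sides of the vertical midline have swapped in a mirror flip.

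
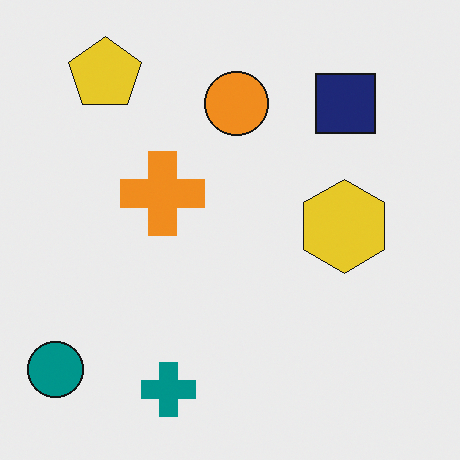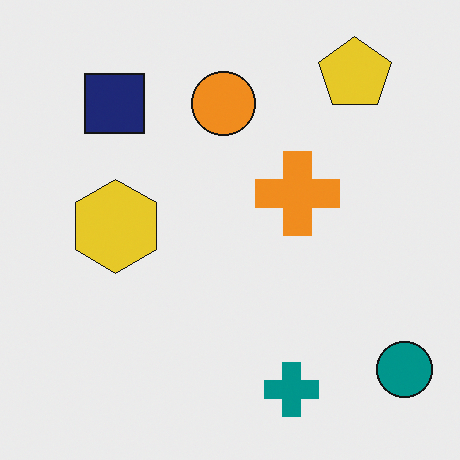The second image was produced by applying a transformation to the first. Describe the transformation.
It was flipped horizontally (left ↔ right).

The teal circle is in the bottom-left of the first image and the bottom-right of the second — shapes on opposite sides of the vertical midline have swapped in a mirror flip.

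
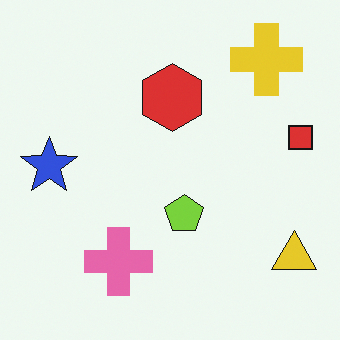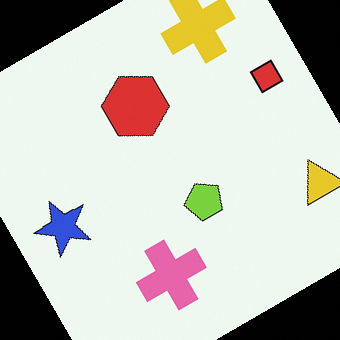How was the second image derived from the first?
It was rotated counter-clockwise by a large amount — several tens of degrees.

Every shape is tilted by the same angle and the image corners show triangular fill wedges — a whole-image rotation by a non-right angle.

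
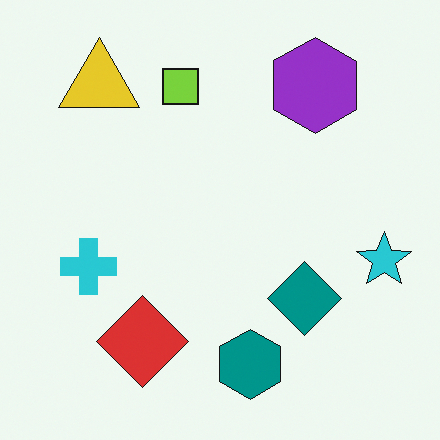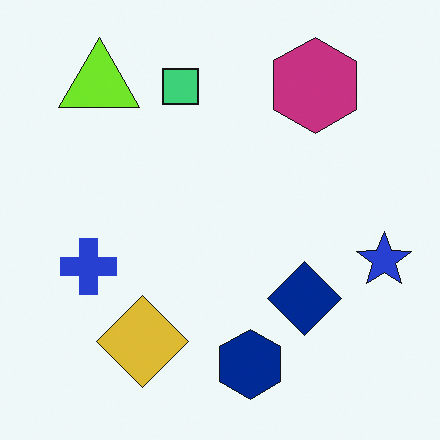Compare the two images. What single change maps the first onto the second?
The second image is the first hue-shifted slightly.

Every shape's color has rotated by the same amount around the hue wheel — a uniform hue shift.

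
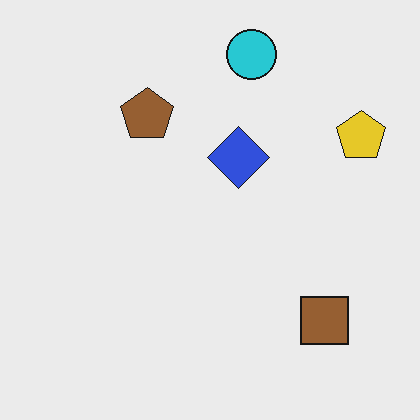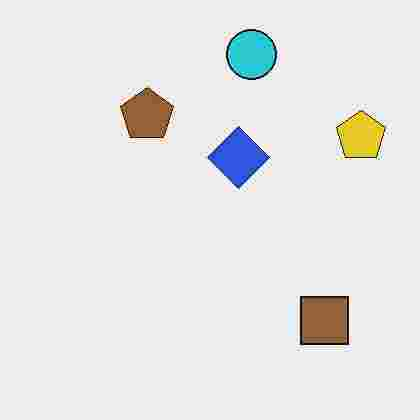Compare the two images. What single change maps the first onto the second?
This is the original image degraded with heavy JPEG compression.

Blocky 8×8 compression artifacts appear around shape edges and the flat background shows ringing — characteristic JPEG degradation.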